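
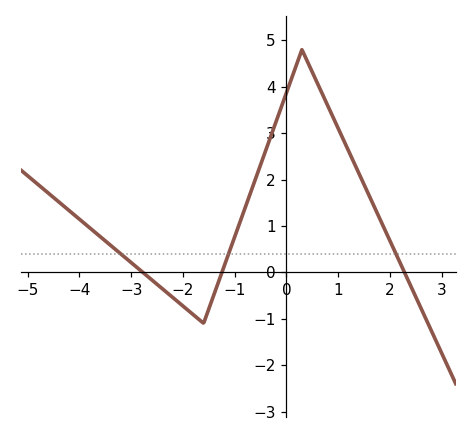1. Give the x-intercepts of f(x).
-2.78, -1.25, 2.28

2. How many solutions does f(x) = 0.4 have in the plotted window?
3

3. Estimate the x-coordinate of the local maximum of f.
0.298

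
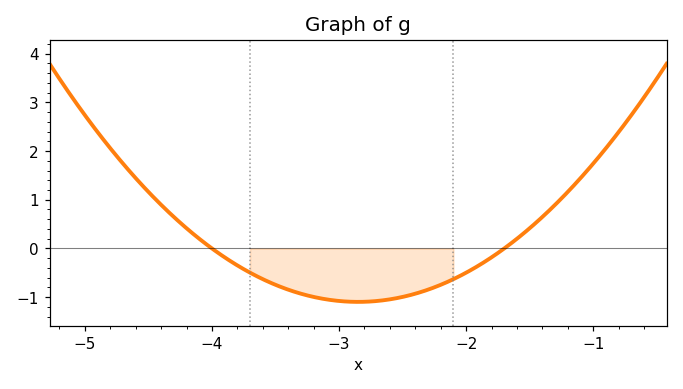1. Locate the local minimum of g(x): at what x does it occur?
-2.85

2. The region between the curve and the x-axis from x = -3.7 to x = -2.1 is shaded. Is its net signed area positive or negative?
negative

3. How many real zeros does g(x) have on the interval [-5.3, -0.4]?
2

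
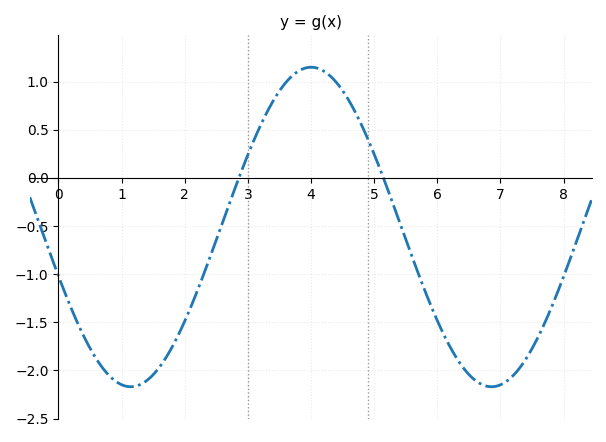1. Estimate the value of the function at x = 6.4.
-1.96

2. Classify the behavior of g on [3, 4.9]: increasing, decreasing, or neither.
neither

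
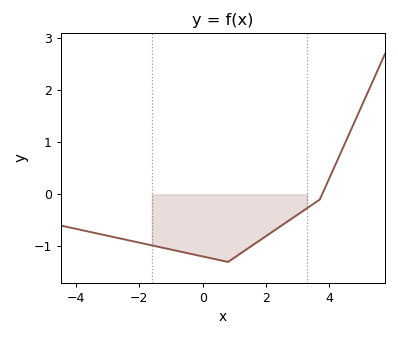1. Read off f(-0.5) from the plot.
-1.13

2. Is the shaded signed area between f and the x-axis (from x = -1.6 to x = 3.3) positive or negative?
negative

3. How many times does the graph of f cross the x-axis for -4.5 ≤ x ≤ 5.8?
1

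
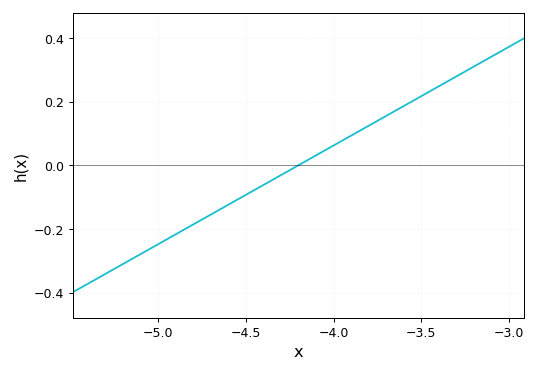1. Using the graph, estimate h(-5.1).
-0.279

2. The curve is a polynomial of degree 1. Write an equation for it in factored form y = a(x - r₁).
y = 0.31(x + 4.2)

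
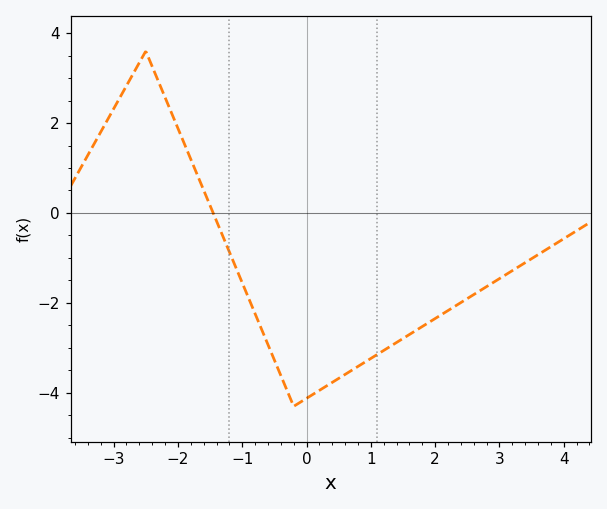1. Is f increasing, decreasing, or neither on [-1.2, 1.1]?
neither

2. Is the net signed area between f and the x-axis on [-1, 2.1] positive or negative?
negative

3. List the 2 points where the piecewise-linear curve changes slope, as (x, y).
(-2.5, 3.6); (-0.2, -4.3)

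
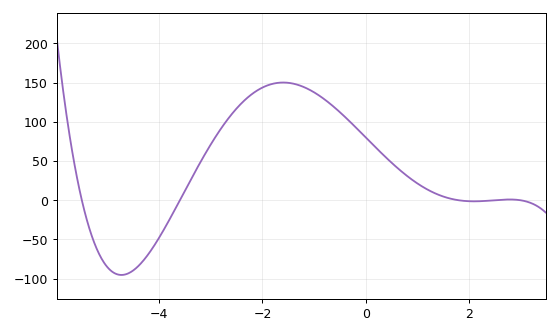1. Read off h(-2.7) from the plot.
100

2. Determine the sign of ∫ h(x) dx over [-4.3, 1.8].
positive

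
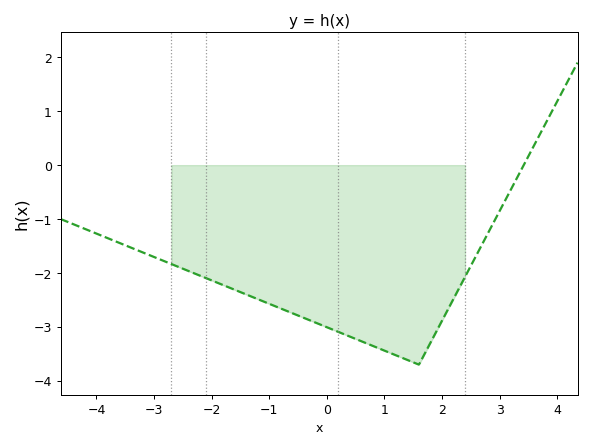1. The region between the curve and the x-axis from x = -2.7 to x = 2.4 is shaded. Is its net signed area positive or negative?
negative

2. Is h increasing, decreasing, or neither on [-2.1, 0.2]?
decreasing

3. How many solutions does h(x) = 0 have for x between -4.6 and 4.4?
1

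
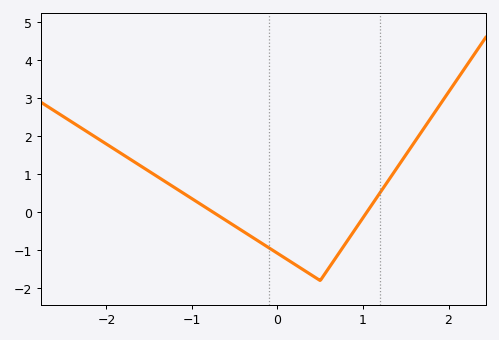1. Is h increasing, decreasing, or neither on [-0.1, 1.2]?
neither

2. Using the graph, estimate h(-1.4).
0.9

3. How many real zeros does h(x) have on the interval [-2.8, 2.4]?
2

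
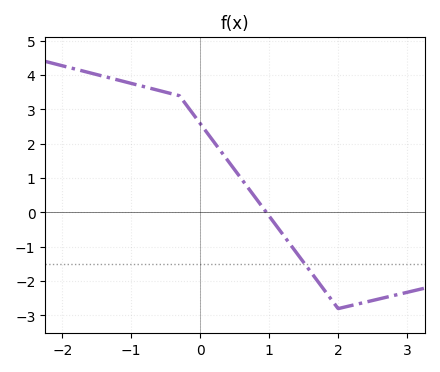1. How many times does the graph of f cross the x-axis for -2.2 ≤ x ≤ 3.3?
1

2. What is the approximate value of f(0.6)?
0.974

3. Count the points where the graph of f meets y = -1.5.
1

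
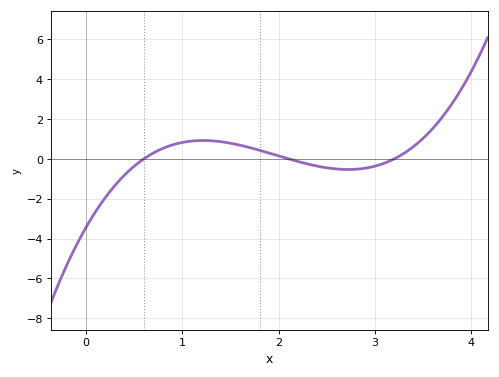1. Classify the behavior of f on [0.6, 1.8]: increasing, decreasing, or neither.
neither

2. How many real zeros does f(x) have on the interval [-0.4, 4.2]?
3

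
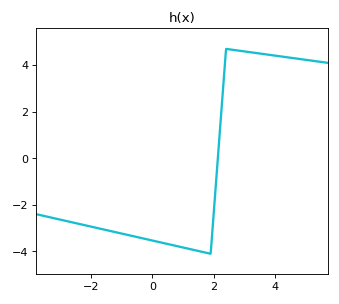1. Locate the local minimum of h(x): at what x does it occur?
1.8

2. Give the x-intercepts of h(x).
2.2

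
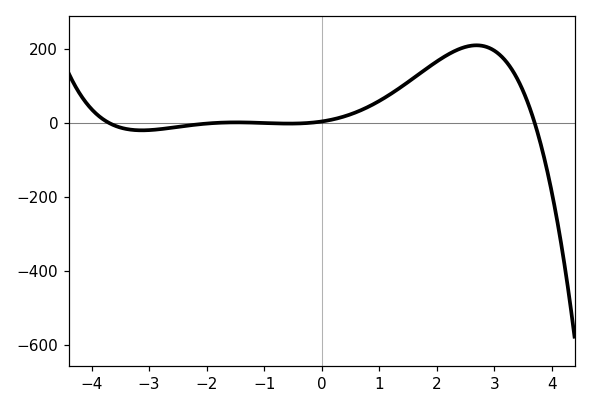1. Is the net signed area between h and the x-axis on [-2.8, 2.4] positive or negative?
positive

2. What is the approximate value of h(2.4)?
200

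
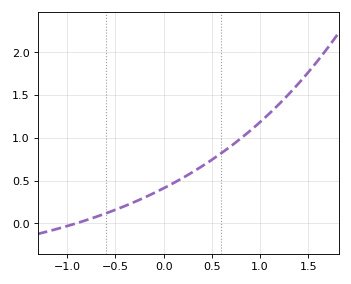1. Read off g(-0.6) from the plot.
0.116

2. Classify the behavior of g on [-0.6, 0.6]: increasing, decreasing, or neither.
increasing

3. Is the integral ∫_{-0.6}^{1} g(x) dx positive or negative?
positive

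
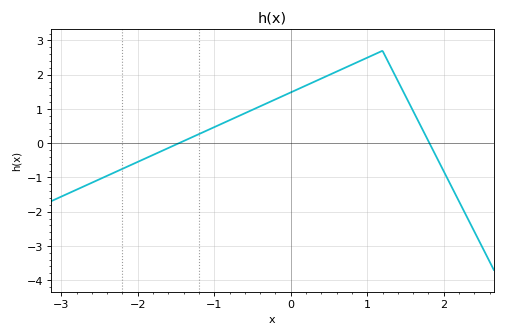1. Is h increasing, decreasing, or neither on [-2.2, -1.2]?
increasing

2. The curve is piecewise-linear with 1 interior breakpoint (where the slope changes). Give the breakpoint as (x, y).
(1.2, 2.7)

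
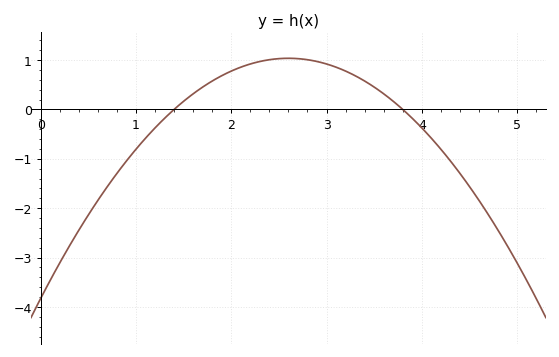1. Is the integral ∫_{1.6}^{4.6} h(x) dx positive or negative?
positive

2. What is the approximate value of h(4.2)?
-0.8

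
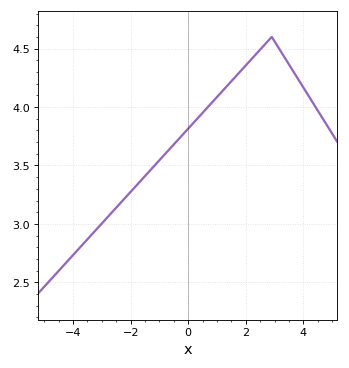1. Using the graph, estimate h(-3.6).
2.84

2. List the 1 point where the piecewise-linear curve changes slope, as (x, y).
(2.9, 4.6)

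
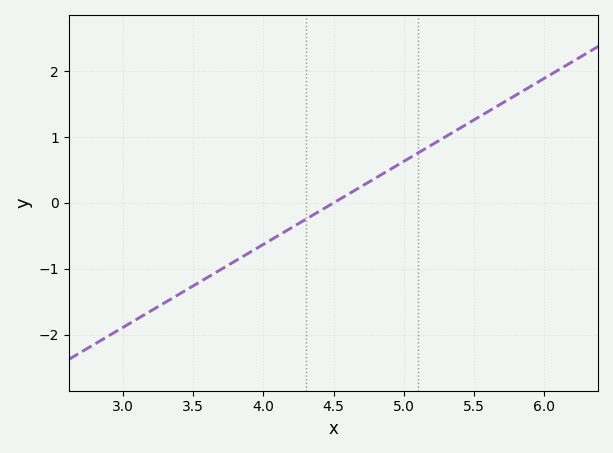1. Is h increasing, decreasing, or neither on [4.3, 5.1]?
increasing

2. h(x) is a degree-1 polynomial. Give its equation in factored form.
y = 1.26(x - 4.5)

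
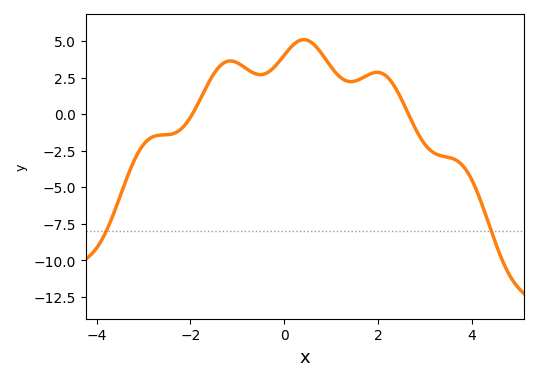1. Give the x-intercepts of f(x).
-1.96, 2.65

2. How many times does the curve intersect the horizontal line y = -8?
2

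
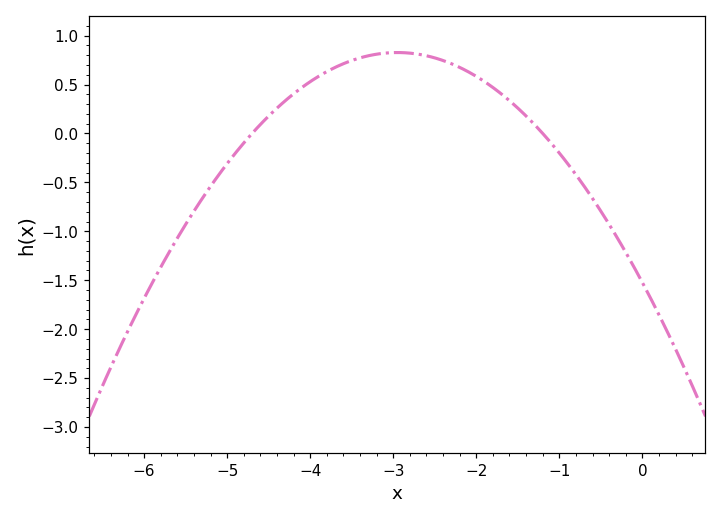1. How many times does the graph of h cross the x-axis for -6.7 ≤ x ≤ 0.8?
2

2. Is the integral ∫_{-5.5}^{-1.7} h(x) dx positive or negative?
positive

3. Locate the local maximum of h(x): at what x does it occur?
-2.95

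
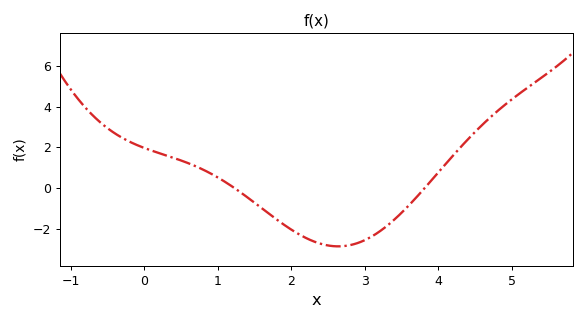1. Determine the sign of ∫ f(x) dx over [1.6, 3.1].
negative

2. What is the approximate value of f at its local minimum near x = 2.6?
-2.8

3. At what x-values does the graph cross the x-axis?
1.2, 3.8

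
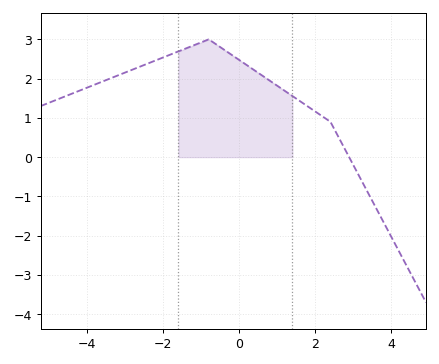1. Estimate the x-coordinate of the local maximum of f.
-0.798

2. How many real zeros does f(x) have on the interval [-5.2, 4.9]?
1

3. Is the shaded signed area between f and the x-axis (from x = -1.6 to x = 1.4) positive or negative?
positive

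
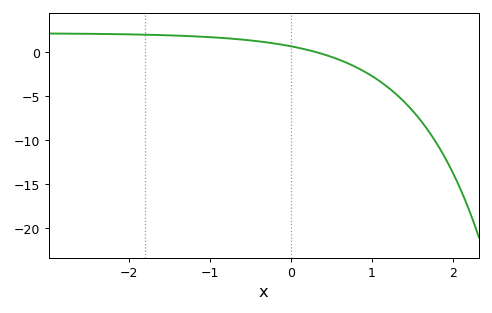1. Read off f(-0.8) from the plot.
1.58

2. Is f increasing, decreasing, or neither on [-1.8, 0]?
decreasing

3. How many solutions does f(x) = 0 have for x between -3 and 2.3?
1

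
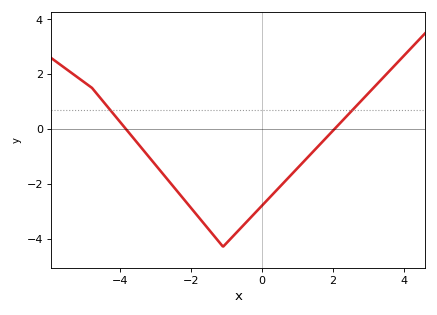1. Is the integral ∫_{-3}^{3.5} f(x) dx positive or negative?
negative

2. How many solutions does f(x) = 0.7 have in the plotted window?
2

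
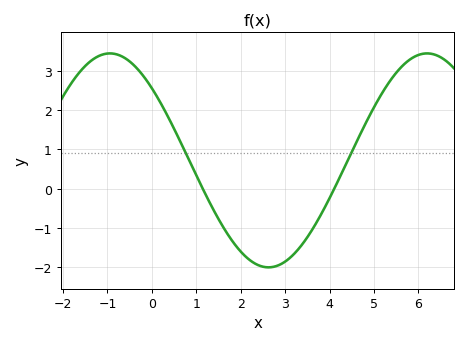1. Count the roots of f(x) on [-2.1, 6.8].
2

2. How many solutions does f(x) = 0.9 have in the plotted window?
2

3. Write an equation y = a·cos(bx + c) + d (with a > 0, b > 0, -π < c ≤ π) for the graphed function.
y = 2.73cos(0.88x + 0.832) + 0.72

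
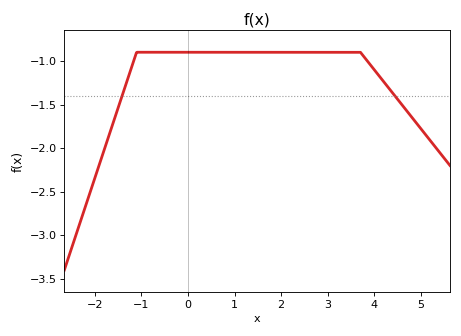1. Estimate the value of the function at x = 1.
-0.9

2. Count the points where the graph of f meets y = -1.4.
2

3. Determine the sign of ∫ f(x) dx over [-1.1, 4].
negative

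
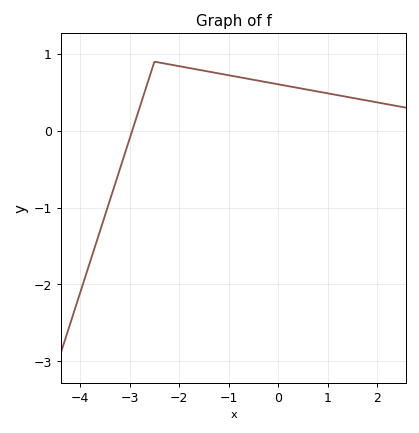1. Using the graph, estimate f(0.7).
0.523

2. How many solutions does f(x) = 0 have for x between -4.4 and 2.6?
1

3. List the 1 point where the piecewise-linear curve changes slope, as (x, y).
(-2.5, 0.9)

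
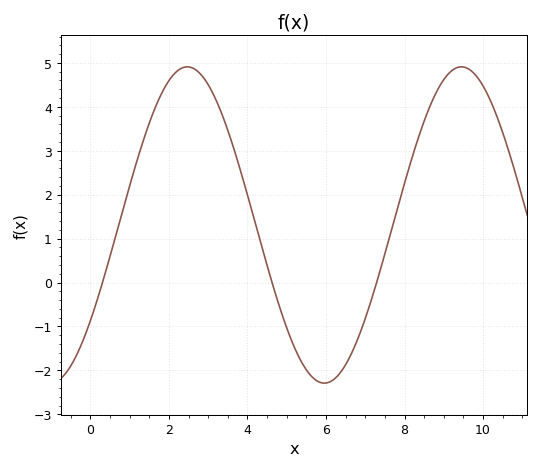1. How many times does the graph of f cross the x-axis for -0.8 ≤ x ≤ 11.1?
3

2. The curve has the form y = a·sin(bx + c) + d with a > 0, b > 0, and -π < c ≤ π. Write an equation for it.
y = 3.6sin(0.9x - 0.65) + 1.31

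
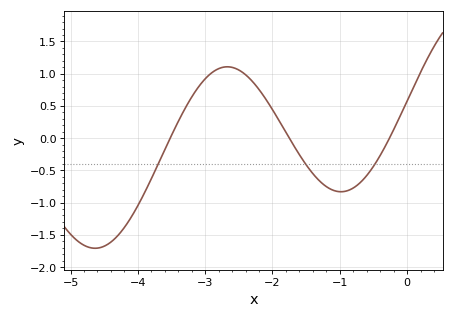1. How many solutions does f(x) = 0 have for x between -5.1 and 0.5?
3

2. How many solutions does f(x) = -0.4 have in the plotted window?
3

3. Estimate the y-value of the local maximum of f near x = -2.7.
1.1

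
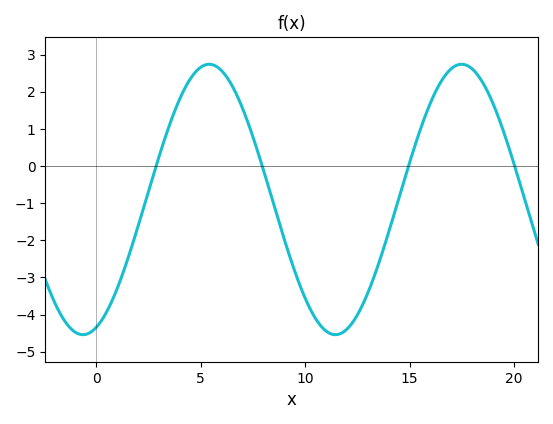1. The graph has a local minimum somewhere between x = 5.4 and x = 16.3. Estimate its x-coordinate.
11.4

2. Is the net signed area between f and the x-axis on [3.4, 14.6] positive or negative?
negative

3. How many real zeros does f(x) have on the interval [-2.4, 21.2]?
4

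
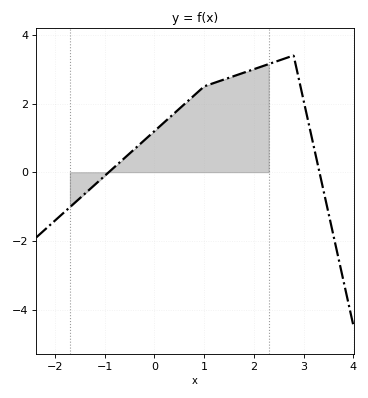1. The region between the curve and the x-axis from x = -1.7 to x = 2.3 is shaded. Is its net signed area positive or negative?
positive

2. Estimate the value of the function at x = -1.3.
-0.498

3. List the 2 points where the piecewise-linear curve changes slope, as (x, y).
(1, 2.5); (2.8, 3.4)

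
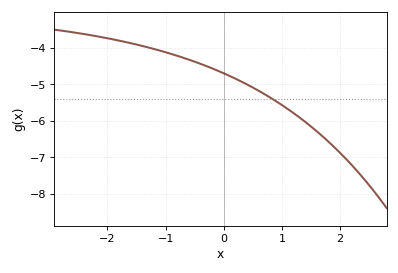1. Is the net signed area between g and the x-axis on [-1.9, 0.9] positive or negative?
negative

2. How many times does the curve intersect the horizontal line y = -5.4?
1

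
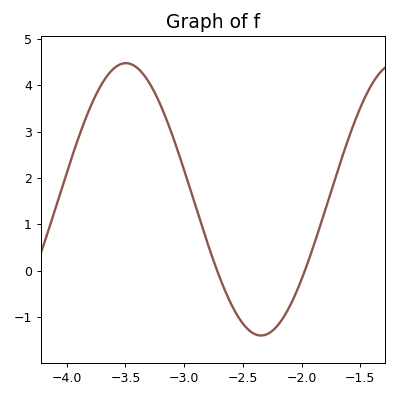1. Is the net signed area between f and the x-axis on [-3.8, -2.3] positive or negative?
positive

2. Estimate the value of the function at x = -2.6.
-0.718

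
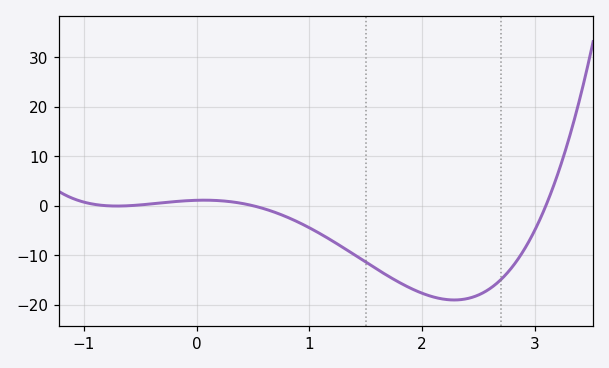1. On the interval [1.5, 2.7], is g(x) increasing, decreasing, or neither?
neither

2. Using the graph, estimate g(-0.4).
0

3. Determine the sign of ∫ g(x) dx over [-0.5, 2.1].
negative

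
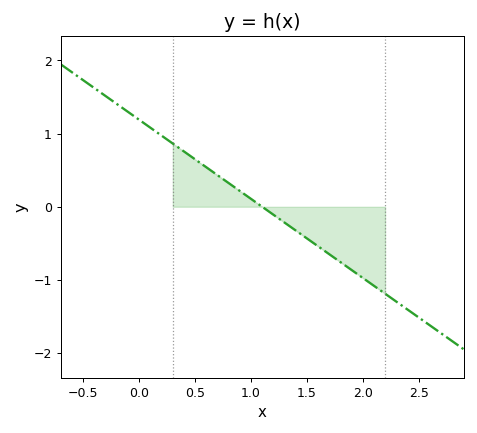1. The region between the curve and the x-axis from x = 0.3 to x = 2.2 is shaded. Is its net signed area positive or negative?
negative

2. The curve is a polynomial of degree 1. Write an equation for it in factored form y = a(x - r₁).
y = -1.08(x - 1.1)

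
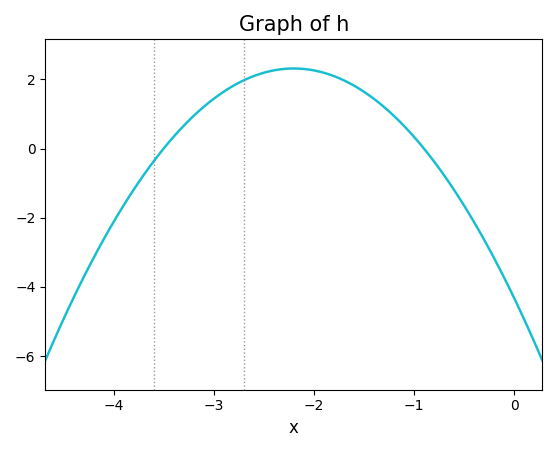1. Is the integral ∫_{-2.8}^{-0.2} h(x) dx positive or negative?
positive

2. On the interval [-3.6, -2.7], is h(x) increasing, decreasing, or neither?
increasing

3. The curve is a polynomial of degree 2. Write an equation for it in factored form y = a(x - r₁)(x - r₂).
y = -1.37(x + 3.5)(x + 0.9)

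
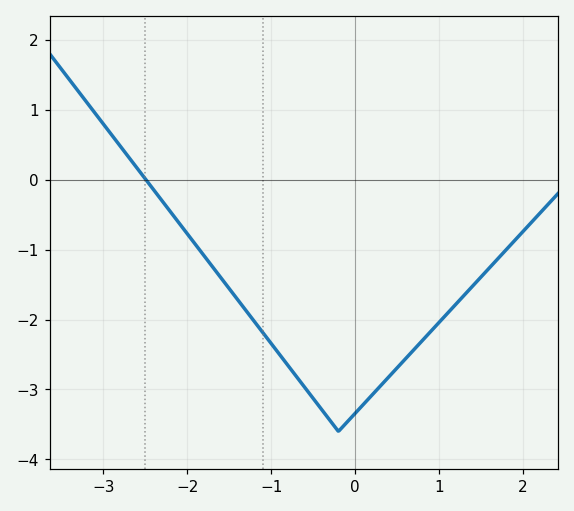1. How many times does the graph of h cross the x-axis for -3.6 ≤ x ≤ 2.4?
1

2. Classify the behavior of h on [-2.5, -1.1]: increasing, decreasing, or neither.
decreasing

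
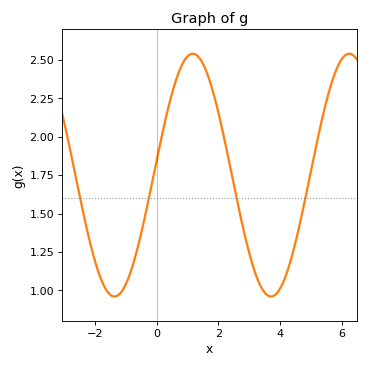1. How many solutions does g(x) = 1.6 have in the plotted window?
4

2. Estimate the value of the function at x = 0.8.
2.46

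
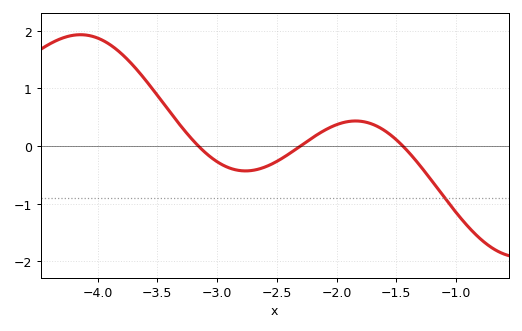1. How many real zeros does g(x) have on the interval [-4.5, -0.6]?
3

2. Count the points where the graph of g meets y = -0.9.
1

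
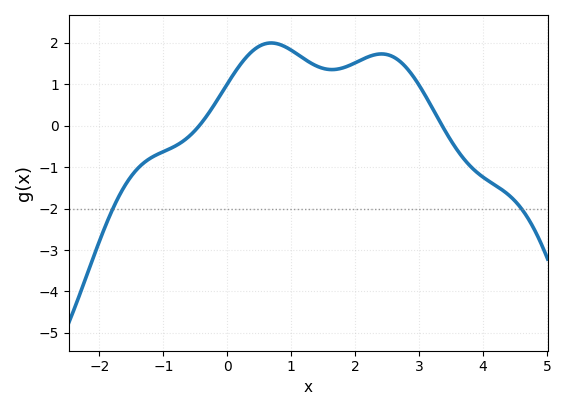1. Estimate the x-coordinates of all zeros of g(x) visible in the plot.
-0.4, 3.4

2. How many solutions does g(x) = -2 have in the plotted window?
2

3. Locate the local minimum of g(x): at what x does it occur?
1.6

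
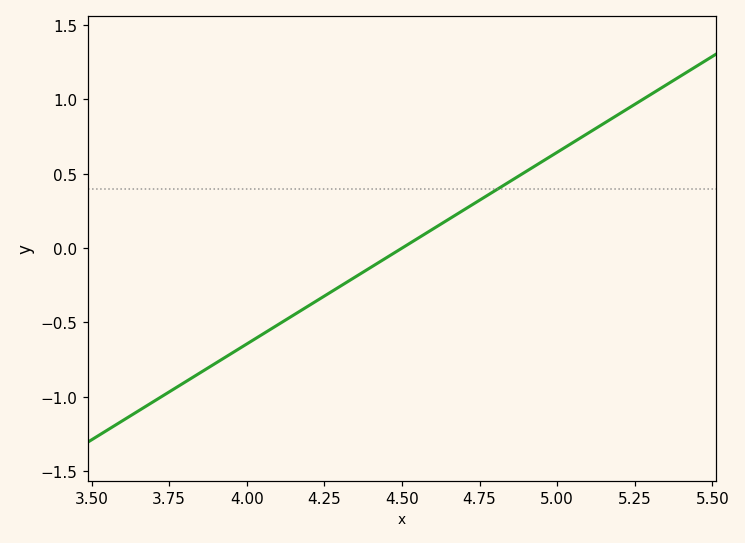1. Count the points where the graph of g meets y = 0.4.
1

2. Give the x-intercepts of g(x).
4.5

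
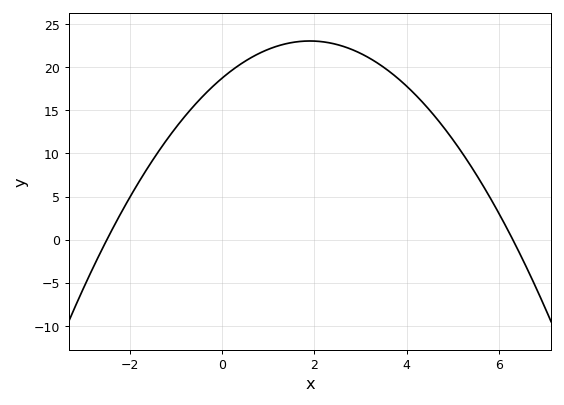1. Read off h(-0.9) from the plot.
13.7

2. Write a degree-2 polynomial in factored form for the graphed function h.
y = -1.19(x + 2.5)(x - 6.3)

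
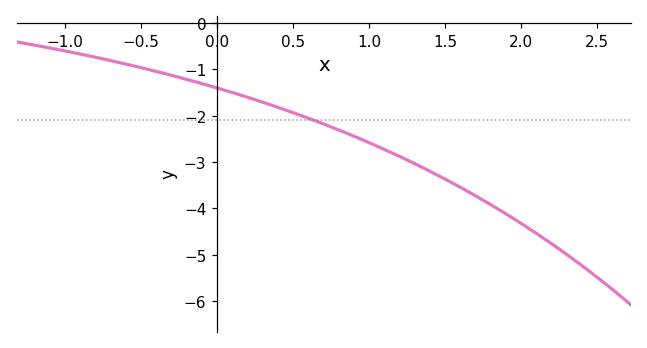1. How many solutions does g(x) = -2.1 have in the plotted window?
1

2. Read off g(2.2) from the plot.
-4.76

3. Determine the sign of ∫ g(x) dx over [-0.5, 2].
negative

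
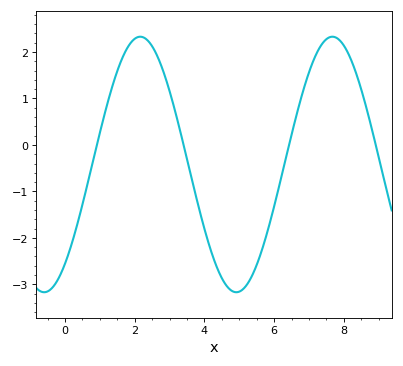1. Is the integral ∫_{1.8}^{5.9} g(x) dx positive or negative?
negative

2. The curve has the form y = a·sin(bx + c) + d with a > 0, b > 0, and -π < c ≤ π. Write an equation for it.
y = 2.75sin(1.14x - 0.89) - 0.42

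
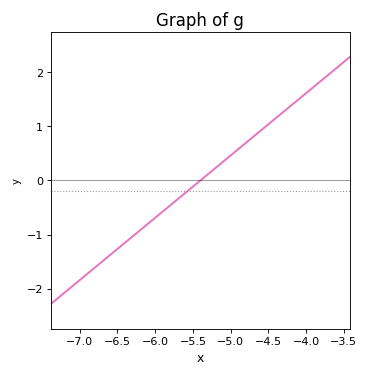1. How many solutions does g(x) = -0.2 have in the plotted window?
1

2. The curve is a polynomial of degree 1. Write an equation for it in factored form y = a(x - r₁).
y = 1.15(x + 5.4)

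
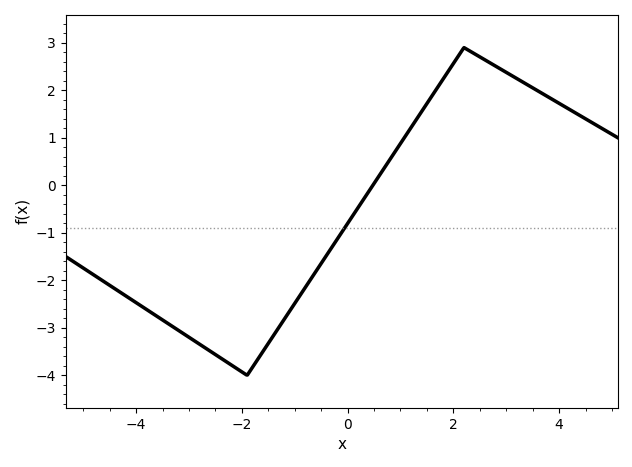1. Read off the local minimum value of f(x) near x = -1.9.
-4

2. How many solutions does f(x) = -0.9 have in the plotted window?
1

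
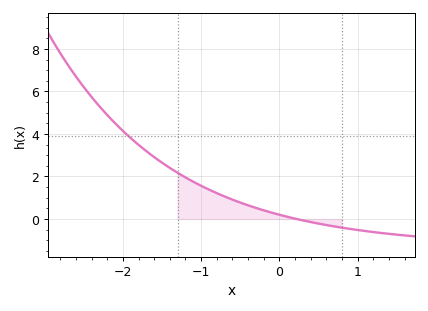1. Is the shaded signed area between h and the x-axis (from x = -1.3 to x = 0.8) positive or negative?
positive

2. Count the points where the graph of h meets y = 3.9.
1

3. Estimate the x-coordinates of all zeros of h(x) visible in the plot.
0.2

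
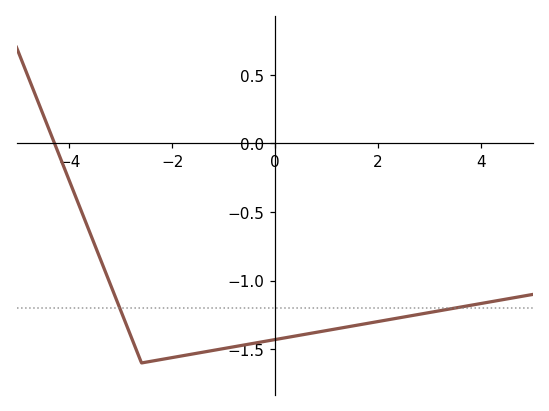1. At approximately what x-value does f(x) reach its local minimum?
-2.6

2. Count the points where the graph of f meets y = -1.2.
2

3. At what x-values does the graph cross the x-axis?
-4.2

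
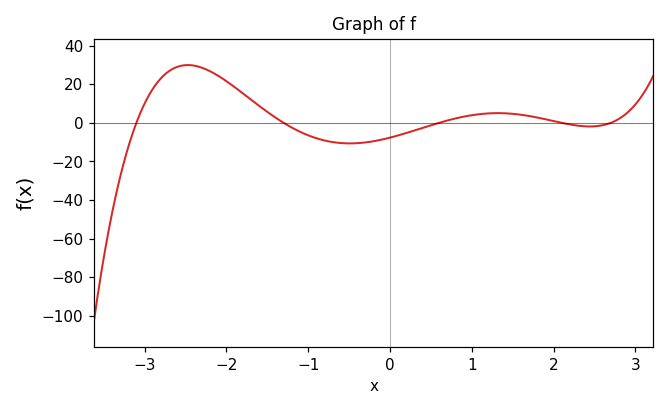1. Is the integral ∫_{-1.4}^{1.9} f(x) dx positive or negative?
negative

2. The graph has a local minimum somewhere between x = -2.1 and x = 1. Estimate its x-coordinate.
-0.491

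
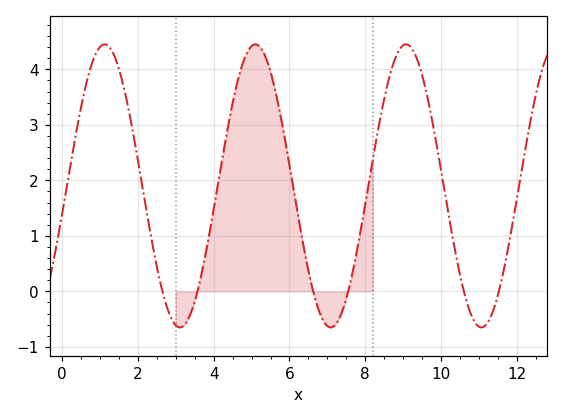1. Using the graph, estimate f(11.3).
-0.5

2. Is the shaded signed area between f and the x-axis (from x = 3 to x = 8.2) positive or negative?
positive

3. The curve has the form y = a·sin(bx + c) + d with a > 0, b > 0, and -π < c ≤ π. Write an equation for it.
y = 2.55sin(1.6x - 0.2) + 1.9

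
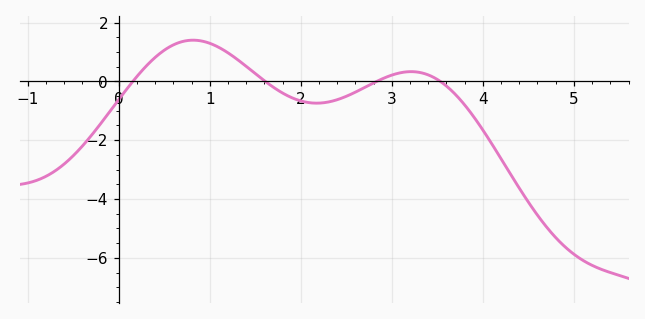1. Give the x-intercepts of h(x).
0.156, 1.61, 2.84, 3.53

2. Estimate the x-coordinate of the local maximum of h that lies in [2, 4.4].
3.21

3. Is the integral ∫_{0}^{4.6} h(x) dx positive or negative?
negative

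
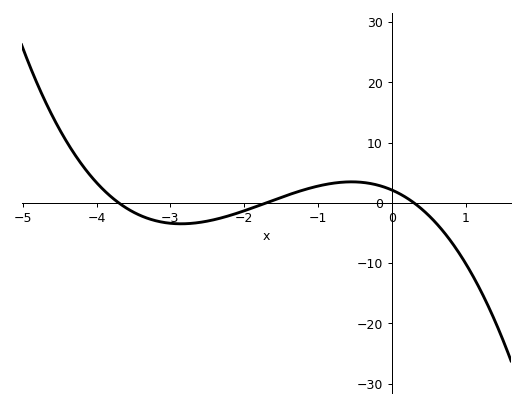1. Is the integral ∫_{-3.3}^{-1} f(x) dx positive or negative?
negative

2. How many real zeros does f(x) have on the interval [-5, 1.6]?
3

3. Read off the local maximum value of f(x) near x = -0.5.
3.48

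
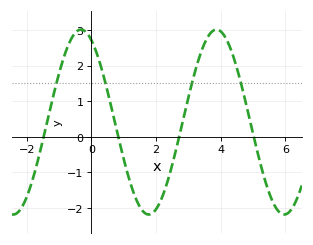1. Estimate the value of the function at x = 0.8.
0.125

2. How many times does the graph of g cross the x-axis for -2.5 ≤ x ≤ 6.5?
4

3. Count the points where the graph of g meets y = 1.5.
4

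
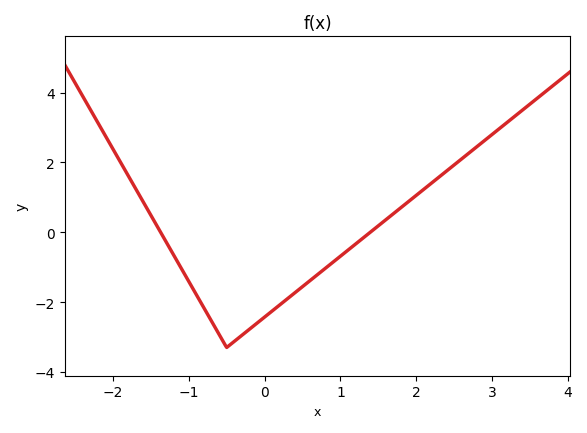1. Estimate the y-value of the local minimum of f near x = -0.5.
-3.3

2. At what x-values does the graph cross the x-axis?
-1.37, 1.39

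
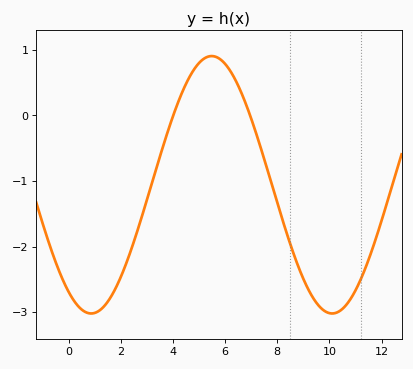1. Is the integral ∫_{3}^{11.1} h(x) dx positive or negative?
negative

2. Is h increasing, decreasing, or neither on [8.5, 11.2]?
neither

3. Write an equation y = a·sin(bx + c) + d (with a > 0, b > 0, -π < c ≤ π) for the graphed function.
y = 1.96sin(0.68x - 2.16) - 1.06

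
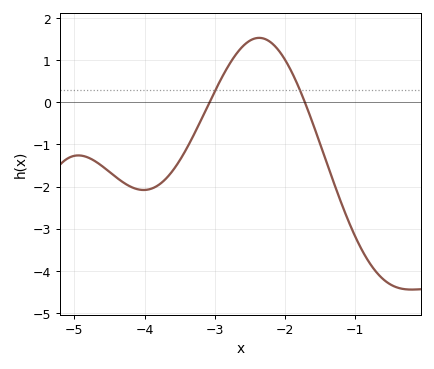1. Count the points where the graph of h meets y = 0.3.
2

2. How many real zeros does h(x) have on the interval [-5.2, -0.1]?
2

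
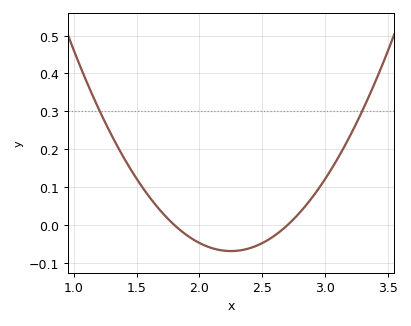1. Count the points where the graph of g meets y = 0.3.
2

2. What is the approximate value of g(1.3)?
0.24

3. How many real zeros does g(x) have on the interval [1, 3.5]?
2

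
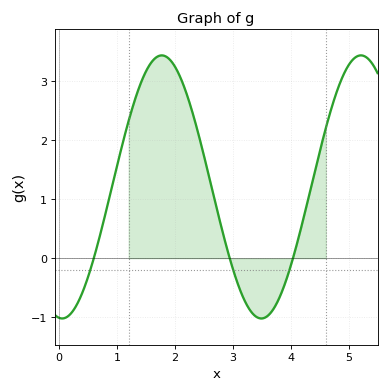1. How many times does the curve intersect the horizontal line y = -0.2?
3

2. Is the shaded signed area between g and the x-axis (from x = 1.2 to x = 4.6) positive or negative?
positive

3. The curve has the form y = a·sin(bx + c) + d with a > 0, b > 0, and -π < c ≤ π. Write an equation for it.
y = 2.23sin(1.8x - 1.7) + 1.21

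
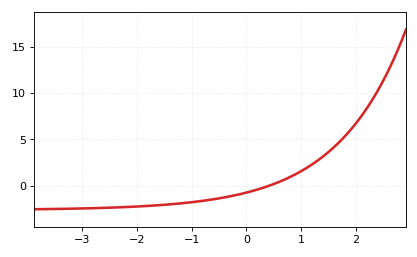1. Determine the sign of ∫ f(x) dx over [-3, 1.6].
negative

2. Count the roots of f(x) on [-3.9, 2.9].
1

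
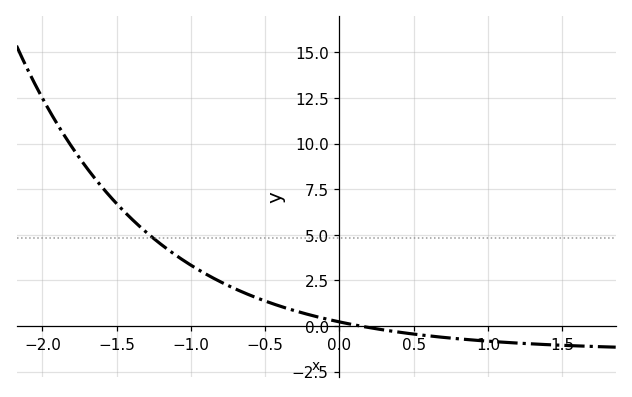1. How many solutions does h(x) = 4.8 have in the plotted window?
1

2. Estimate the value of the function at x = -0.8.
2.4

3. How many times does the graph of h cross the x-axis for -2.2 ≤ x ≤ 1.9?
1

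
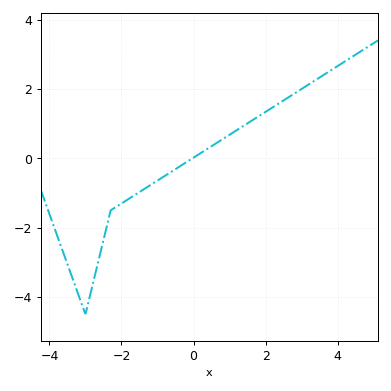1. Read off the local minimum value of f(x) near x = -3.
-4.4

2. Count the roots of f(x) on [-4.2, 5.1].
1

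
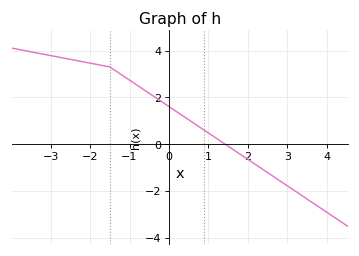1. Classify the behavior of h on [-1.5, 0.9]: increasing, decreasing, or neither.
decreasing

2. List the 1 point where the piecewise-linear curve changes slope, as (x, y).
(-1.5, 3.3)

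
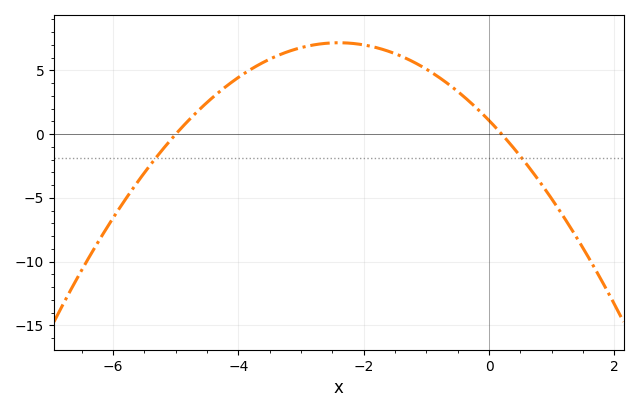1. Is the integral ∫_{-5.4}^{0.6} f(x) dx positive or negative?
positive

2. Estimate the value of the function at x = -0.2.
2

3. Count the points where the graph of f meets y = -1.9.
2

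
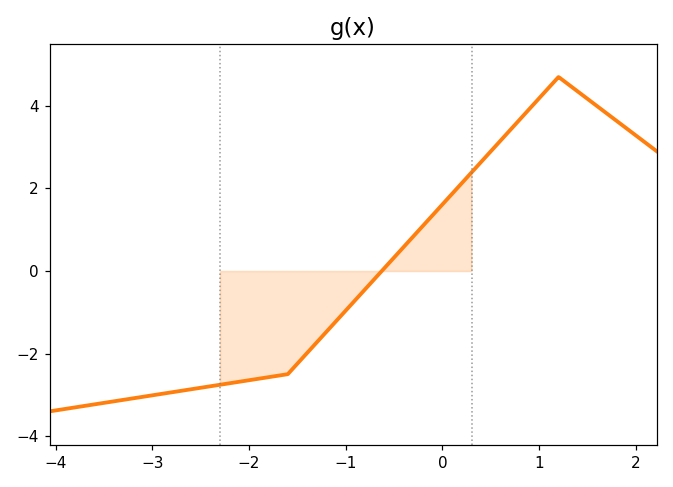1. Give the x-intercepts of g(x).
-0.628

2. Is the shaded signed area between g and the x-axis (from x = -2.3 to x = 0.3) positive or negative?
negative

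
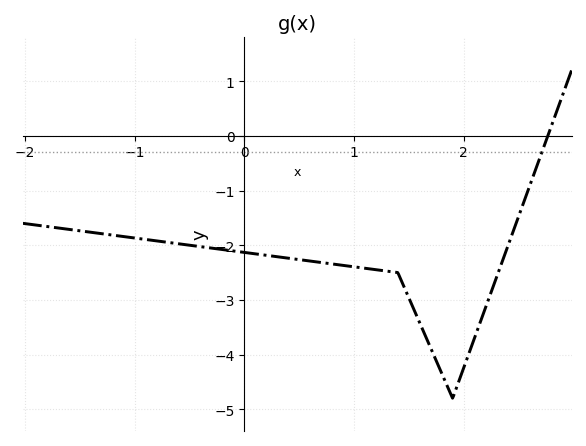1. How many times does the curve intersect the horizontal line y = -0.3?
1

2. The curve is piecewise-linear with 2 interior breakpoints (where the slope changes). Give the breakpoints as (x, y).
(1.4, -2.5); (1.9, -4.8)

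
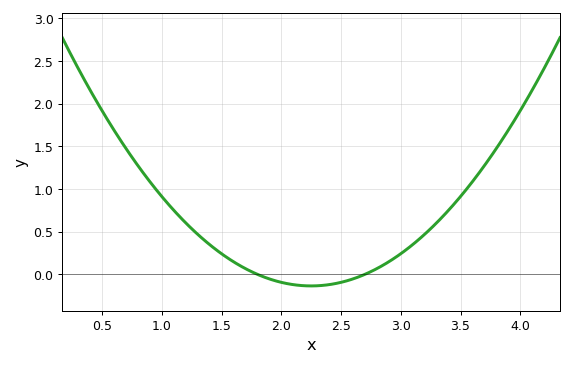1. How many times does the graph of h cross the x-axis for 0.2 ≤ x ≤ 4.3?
2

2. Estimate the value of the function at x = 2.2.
-0.15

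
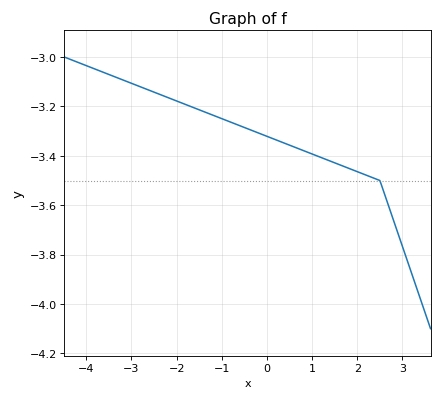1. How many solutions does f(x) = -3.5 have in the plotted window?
1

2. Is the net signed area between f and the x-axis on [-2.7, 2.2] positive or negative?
negative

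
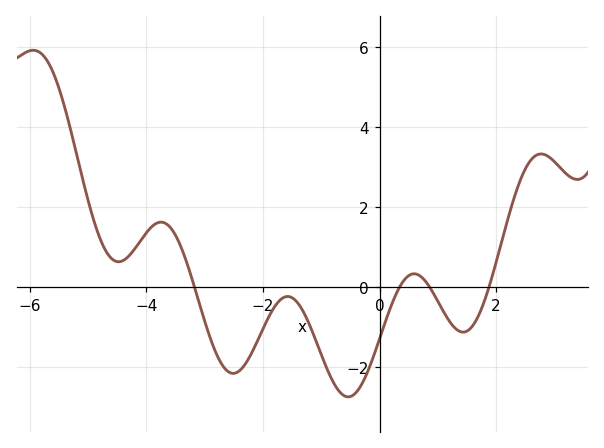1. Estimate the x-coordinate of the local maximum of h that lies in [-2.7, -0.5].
-1.57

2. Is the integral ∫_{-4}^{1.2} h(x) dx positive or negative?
negative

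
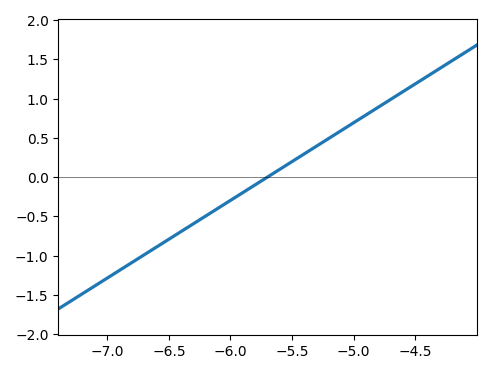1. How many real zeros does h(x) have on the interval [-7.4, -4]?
1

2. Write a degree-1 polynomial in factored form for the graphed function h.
y = 0.99(x + 5.7)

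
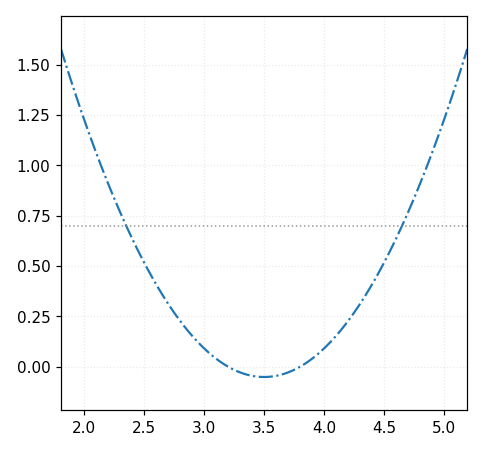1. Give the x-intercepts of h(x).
3.2, 3.8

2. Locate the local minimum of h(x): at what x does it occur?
3.5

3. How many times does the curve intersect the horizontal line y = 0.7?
2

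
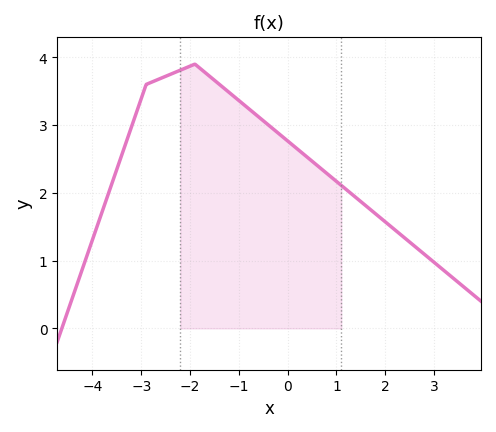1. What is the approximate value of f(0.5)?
2.5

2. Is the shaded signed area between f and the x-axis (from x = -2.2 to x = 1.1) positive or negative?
positive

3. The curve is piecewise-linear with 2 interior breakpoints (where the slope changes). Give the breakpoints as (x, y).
(-2.9, 3.6); (-1.9, 3.9)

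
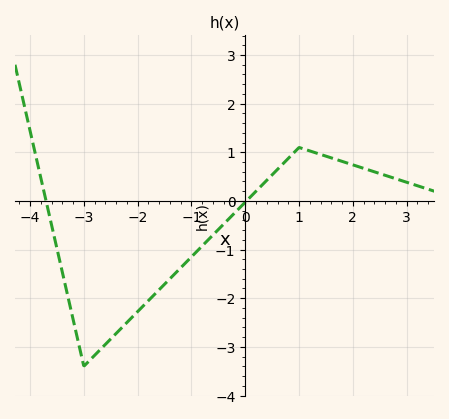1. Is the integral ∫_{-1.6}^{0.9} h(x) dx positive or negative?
negative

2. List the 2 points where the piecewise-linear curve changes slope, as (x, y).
(-3, -3.4); (1, 1.1)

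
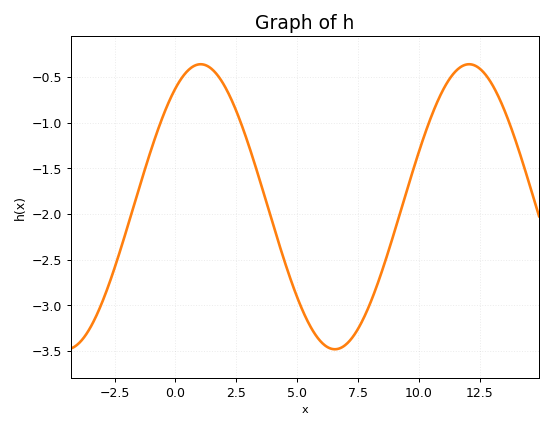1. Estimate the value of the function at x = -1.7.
-1.9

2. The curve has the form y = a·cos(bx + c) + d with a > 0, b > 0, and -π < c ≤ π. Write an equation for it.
y = 1.56cos(0.57x - 0.59) - 1.92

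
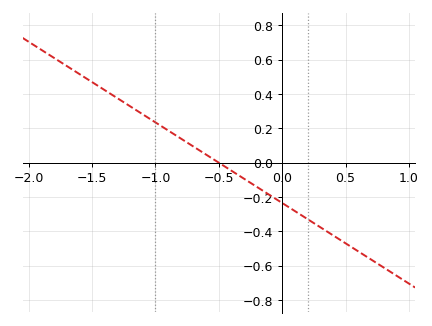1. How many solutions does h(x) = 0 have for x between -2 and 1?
1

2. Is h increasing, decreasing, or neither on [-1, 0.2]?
decreasing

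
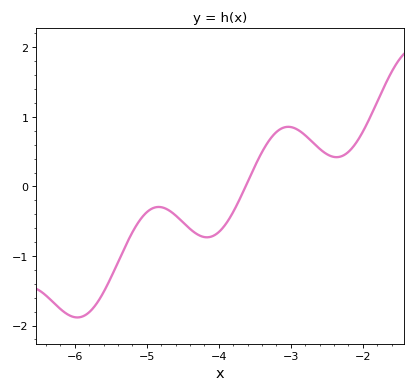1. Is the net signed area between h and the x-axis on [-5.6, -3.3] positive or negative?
negative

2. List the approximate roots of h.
-3.6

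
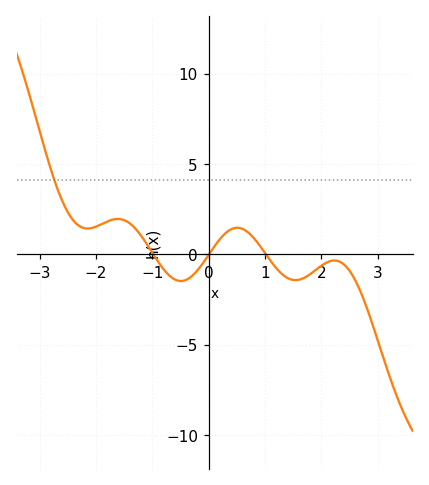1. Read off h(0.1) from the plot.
0.423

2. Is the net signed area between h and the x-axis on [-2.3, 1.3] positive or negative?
positive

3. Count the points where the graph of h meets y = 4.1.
1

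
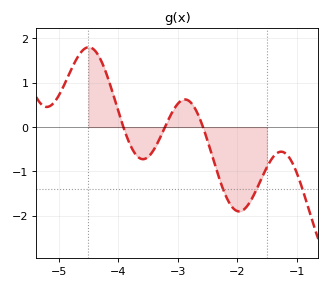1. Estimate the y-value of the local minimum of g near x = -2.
-1.9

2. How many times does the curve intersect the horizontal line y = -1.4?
3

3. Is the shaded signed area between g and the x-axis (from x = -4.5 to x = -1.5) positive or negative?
negative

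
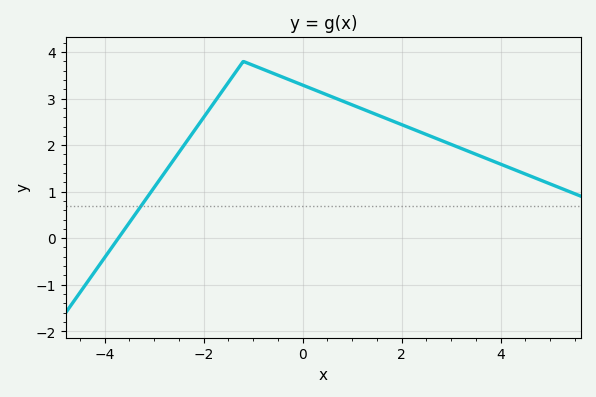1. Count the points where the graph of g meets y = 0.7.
1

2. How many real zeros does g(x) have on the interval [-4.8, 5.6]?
1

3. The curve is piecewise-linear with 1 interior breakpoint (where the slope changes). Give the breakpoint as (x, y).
(-1.2, 3.8)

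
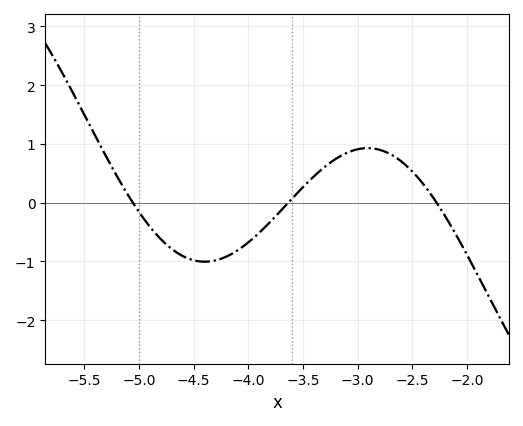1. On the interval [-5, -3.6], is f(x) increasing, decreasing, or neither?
neither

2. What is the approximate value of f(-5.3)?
0.785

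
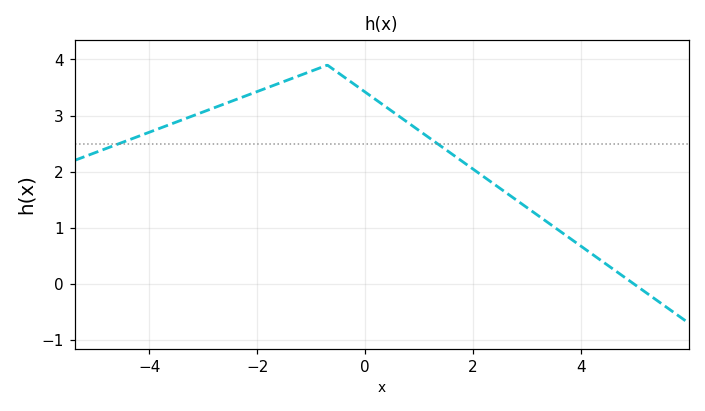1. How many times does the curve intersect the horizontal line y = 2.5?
2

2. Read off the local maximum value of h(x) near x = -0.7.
3.9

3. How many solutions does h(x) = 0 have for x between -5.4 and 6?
1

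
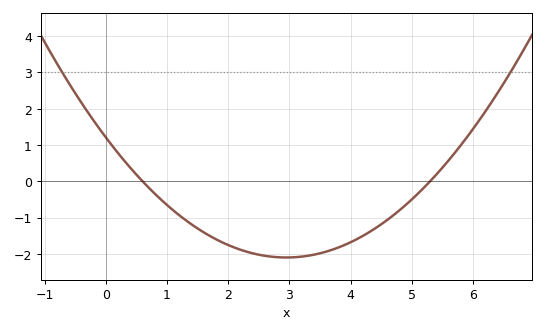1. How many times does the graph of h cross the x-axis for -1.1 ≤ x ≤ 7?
2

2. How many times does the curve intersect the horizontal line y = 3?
2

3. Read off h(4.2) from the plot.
-1.5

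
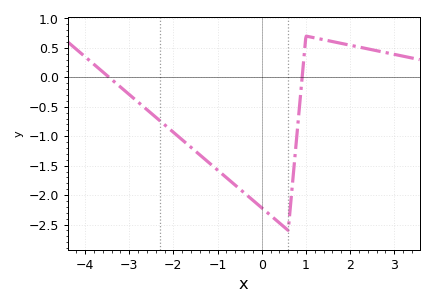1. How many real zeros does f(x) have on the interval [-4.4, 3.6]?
2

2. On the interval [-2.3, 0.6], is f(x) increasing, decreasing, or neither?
decreasing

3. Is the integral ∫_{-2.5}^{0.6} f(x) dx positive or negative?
negative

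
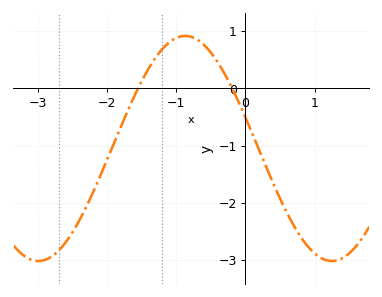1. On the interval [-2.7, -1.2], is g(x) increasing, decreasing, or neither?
increasing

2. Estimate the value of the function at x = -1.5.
0.128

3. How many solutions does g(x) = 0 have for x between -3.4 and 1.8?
2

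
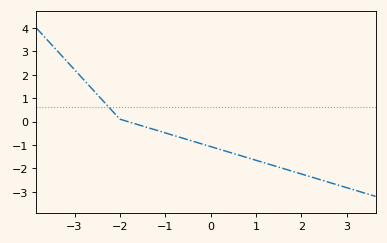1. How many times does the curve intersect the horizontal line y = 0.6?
1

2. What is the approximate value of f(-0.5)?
-0.8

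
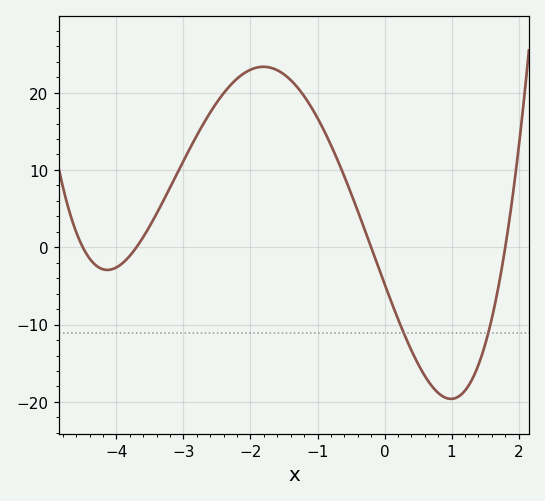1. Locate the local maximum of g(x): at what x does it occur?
-1.81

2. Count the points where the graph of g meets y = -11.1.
2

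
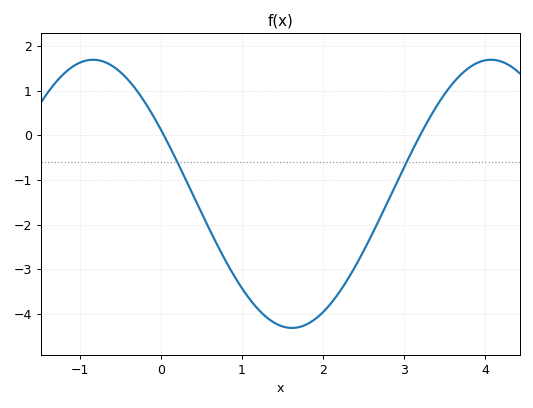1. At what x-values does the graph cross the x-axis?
0.038, 3.2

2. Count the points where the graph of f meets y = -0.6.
2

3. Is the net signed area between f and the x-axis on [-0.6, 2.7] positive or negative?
negative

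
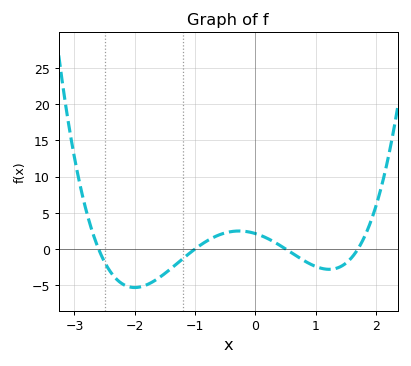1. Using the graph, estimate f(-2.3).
-4.19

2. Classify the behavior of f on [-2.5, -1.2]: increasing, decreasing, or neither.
neither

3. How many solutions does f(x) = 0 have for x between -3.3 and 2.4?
4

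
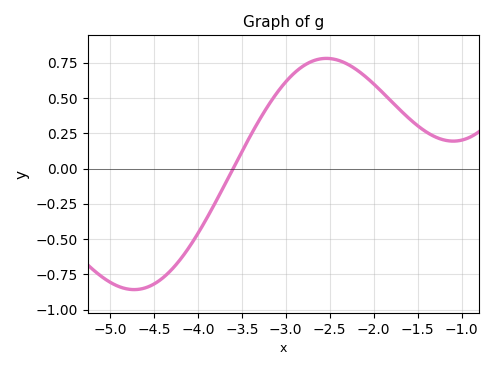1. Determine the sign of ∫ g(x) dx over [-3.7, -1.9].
positive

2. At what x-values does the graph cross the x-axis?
-3.6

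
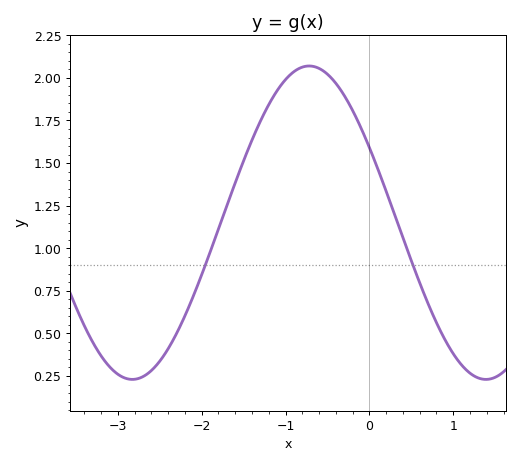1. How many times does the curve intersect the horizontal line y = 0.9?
2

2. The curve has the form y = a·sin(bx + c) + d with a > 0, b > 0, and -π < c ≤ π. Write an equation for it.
y = 0.92sin(1.49x + 2.64) + 1.15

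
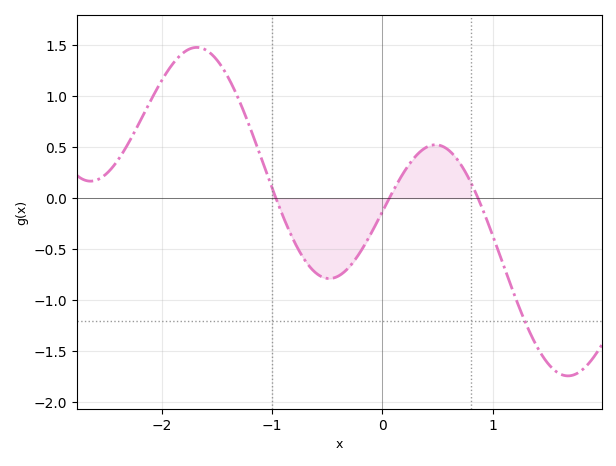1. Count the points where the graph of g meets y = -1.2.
1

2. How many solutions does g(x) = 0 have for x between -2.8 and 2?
3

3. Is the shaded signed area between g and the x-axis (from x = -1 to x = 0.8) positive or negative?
negative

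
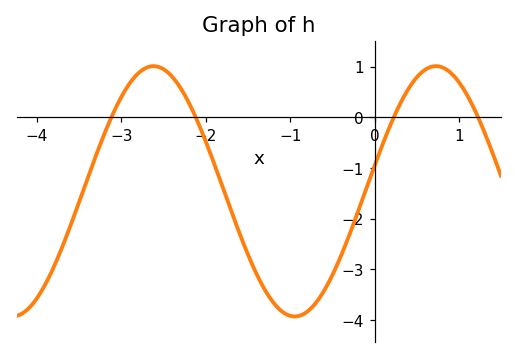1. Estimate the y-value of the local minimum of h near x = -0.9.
-3.93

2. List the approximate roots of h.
-3.12, -2.12, 0.224, 1.22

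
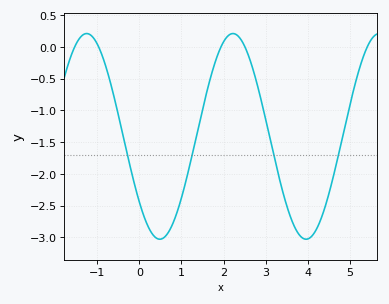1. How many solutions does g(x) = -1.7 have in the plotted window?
4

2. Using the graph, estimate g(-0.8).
-0.3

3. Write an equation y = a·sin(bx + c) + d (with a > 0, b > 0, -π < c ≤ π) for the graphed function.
y = 1.62sin(1.8x - 2.5) - 1.41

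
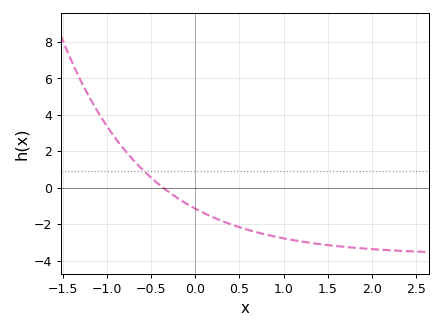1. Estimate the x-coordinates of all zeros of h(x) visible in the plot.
-0.362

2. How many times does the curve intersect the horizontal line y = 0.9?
1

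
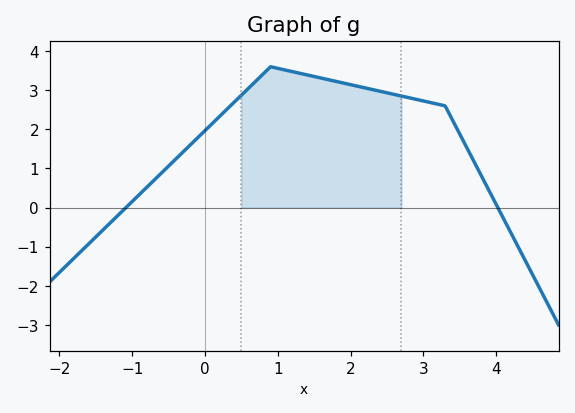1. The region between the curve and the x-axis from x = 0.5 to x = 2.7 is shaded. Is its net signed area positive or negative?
positive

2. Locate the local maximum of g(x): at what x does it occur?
0.901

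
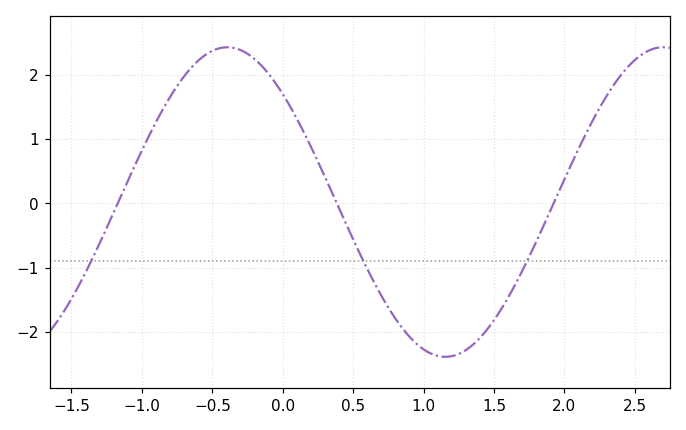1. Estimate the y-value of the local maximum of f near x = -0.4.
2.4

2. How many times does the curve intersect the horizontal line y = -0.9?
3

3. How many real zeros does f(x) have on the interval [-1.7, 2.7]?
3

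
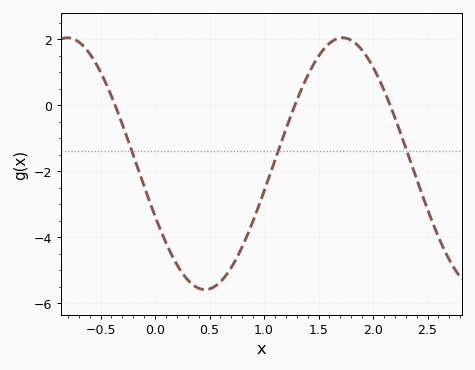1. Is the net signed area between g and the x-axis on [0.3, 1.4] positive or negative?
negative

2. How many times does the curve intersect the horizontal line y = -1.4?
3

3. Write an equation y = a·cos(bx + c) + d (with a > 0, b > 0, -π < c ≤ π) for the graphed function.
y = 3.81cos(2.49x + 2) - 1.77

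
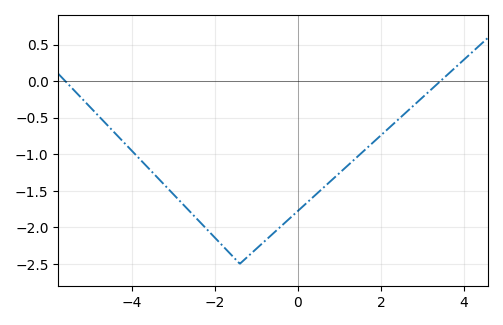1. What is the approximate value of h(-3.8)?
-1.07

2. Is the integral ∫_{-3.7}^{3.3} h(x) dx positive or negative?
negative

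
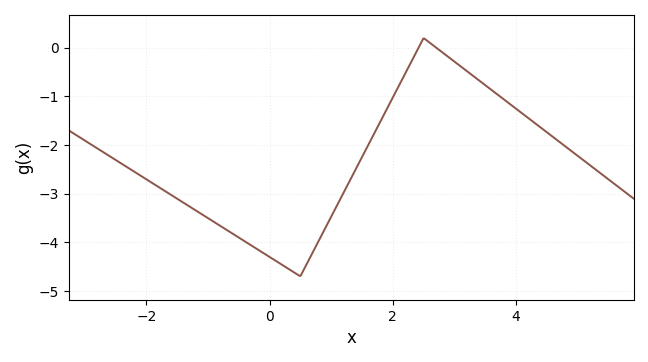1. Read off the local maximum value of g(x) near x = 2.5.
0.198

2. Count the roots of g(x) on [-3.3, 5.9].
2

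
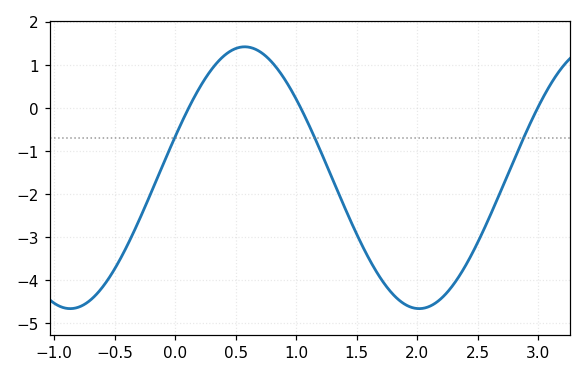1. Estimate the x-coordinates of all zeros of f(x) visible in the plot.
0.111, 1.04, 2.99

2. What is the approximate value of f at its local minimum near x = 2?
-4.66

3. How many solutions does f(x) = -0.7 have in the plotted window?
3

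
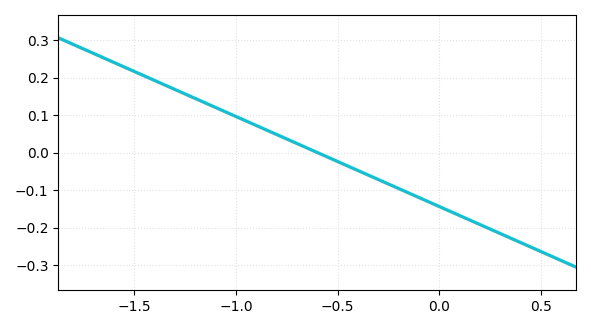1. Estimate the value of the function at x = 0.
-0.14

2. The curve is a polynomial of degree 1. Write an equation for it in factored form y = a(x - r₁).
y = -0.24(x + 0.6)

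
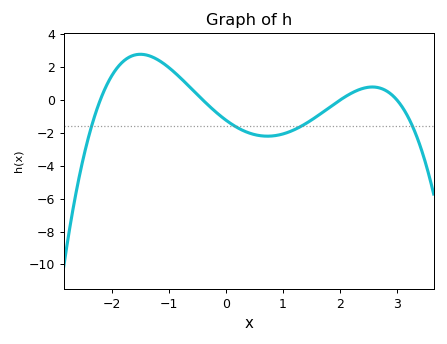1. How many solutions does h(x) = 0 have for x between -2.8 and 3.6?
4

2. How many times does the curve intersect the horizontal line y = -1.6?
4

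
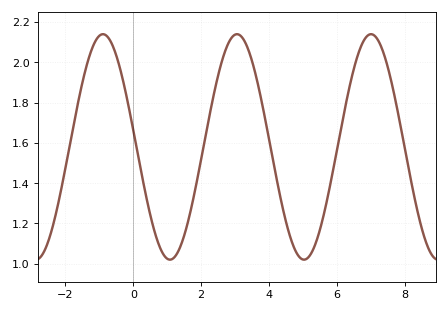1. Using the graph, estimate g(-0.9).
2.14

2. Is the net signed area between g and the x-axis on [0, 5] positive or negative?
positive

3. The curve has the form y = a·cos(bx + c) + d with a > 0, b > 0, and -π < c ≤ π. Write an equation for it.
y = 0.56cos(1.59x + 1.42) + 1.58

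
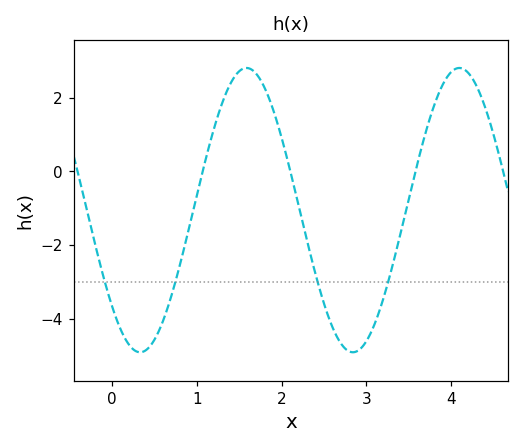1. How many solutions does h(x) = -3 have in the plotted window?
4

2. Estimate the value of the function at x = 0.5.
-4.6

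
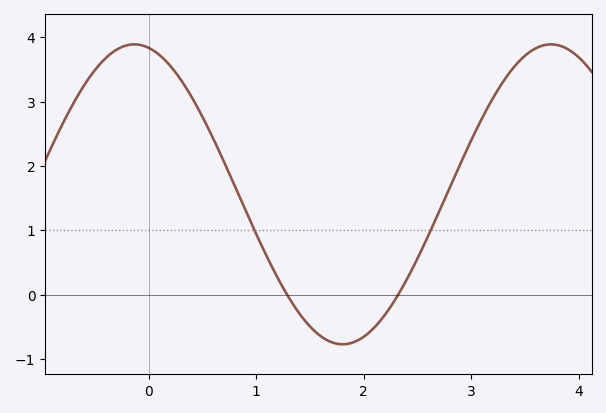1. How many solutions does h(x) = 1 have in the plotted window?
2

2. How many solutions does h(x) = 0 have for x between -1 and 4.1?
2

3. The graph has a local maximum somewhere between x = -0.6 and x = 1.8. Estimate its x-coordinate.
-0.135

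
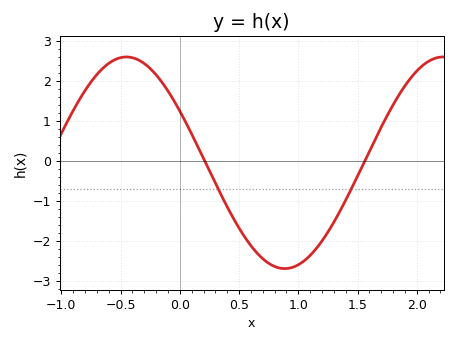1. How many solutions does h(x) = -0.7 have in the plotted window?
2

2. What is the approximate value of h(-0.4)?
2.58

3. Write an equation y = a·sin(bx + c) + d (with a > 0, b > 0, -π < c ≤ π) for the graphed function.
y = 2.65sin(2.35x + 2.63) - 0.05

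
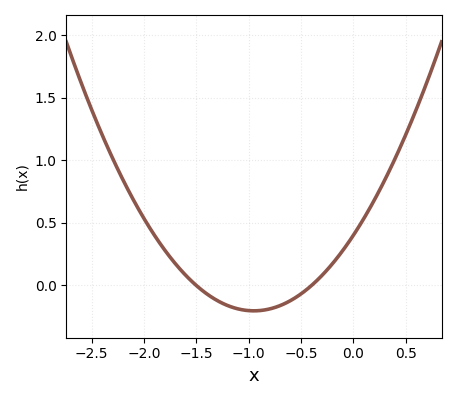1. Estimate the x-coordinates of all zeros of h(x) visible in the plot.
-1.5, -0.4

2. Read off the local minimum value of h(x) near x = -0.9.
-0.203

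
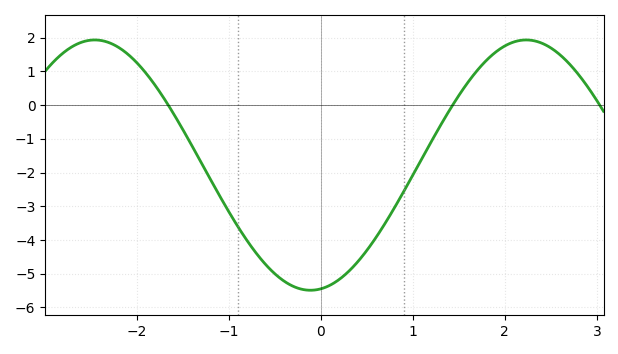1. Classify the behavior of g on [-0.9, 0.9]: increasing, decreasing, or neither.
neither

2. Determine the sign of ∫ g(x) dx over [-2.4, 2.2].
negative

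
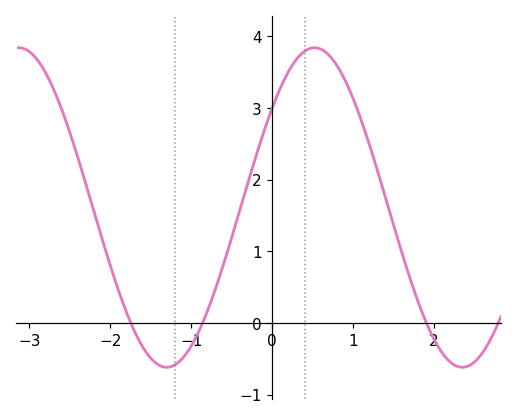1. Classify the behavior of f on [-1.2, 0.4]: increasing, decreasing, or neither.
increasing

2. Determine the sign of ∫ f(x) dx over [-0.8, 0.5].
positive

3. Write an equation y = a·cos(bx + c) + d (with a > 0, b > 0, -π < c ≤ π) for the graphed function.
y = 2.23cos(1.7x - 0.9) + 1.61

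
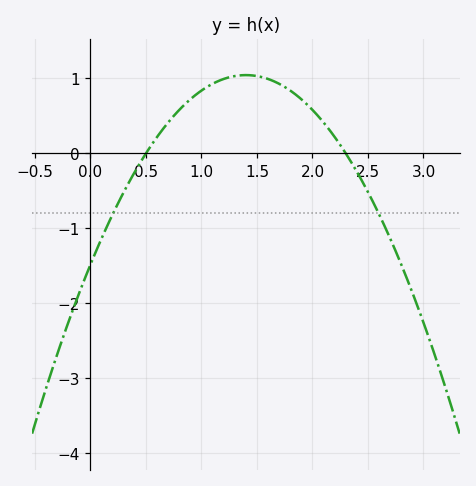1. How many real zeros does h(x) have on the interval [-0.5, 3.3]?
2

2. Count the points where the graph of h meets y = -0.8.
2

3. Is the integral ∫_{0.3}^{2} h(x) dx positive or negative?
positive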